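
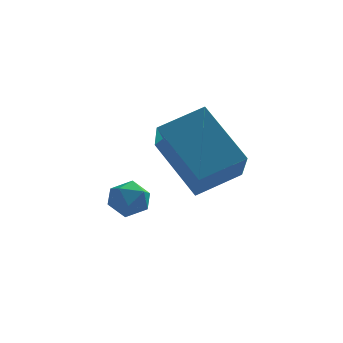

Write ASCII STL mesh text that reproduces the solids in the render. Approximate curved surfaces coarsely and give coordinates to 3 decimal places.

solid 
facet normal -0.843 -0.379 -0.382
outer loop
vertex -0.533 0.756 -0.133
vertex -1.596 1.762 1.215
vertex -0.656 2.252 -1.346
endloop
endfacet
facet normal 0.534 -0.506 -0.678
outer loop
vertex 0.516 2.778 -0.815
vertex -0.533 0.756 -0.133
vertex -0.656 2.252 -1.346
endloop
endfacet
facet normal -0.843 -0.378 -0.382
outer loop
vertex -0.656 2.252 -1.346
vertex -1.596 1.762 1.215
vertex -1.718 3.258 0.002
endloop
endfacet
facet normal -0.063 0.775 -0.628
outer loop
vertex -1.718 3.258 0.002
vertex 0.516 2.778 -0.815
vertex -0.656 2.252 -1.346
endloop
endfacet
facet normal 0.063 -0.775 0.628
outer loop
vertex -0.533 0.756 -0.133
vertex -0.424 2.288 1.746
vertex -1.596 1.762 1.215
endloop
endfacet
facet normal 0.534 -0.506 -0.677
outer loop
vertex 0.638 1.282 0.398
vertex -0.533 0.756 -0.133
vertex 0.516 2.778 -0.815
endloop
endfacet
facet normal 0.063 -0.775 0.628
outer loop
vertex 0.638 1.282 0.398
vertex -0.424 2.288 1.746
vertex -0.533 0.756 -0.133
endloop
endfacet
facet normal -0.534 0.506 0.678
outer loop
vertex -1.596 1.762 1.215
vertex -0.424 2.288 1.746
vertex -1.718 3.258 0.002
endloop
endfacet
facet normal -0.063 0.775 -0.628
outer loop
vertex -0.547 3.784 0.533
vertex 0.516 2.778 -0.815
vertex -1.718 3.258 0.002
endloop
endfacet
facet normal -0.534 0.505 0.678
outer loop
vertex -1.718 3.258 0.002
vertex -0.424 2.288 1.746
vertex -0.547 3.784 0.533
endloop
endfacet
facet normal 0.843 0.379 0.382
outer loop
vertex -0.547 3.784 0.533
vertex 0.638 1.282 0.398
vertex 0.516 2.778 -0.815
endloop
endfacet
facet normal 0.843 0.379 0.382
outer loop
vertex -0.424 2.288 1.746
vertex 0.638 1.282 0.398
vertex -0.547 3.784 0.533
endloop
endfacet
facet normal -0.444 0.194 0.875
outer loop
vertex -2.884 3.47 -1.684
vertex -2.622 2.941 -1.434
vertex -2.309 3.5 -1.399
endloop
endfacet
facet normal -0.301 0.798 0.523
outer loop
vertex -2.884 3.47 -1.684
vertex -2.309 3.5 -1.399
vertex -2.414 3.819 -1.946
endloop
endfacet
facet normal -0.631 0.768 -0.109
outer loop
vertex -2.884 3.47 -1.684
vertex -2.414 3.819 -1.946
vertex -2.79 3.457 -2.318
endloop
endfacet
facet normal -0.978 0.146 -0.148
outer loop
vertex -2.884 3.47 -1.684
vertex -2.79 3.457 -2.318
vertex -2.919 2.914 -2.002
endloop
endfacet
facet normal -0.862 -0.209 0.461
outer loop
vertex -2.884 3.47 -1.684
vertex -2.919 2.914 -2.002
vertex -2.622 2.941 -1.434
endloop
endfacet
facet normal 0.402 0.823 0.403
outer loop
vertex -2.414 3.819 -1.946
vertex -2.309 3.5 -1.399
vertex -1.861 3.506 -1.858
endloop
endfacet
facet normal 0.172 -0.157 0.973
outer loop
vertex -2.309 3.5 -1.399
vertex -2.622 2.941 -1.434
vertex -1.99 2.963 -1.542
endloop
endfacet
facet normal -0.505 -0.808 0.303
outer loop
vertex -2.622 2.941 -1.434
vertex -2.919 2.914 -2.002
vertex -2.366 2.601 -1.914
endloop
endfacet
facet normal -0.695 -0.231 -0.681
outer loop
vertex -2.919 2.914 -2.002
vertex -2.79 3.457 -2.318
vertex -2.471 2.92 -2.461
endloop
endfacet
facet normal -0.133 0.774 -0.619
outer loop
vertex -2.79 3.457 -2.318
vertex -2.414 3.819 -1.946
vertex -2.158 3.479 -2.426
endloop
endfacet
facet normal 0.978 -0.146 0.148
outer loop
vertex -1.896 2.95 -2.176
vertex -1.861 3.506 -1.858
vertex -1.99 2.963 -1.542
endloop
endfacet
facet normal 0.631 -0.768 0.109
outer loop
vertex -1.896 2.95 -2.176
vertex -1.99 2.963 -1.542
vertex -2.366 2.601 -1.914
endloop
endfacet
facet normal 0.301 -0.798 -0.523
outer loop
vertex -1.896 2.95 -2.176
vertex -2.366 2.601 -1.914
vertex -2.471 2.92 -2.461
endloop
endfacet
facet normal 0.444 -0.194 -0.875
outer loop
vertex -1.896 2.95 -2.176
vertex -2.471 2.92 -2.461
vertex -2.158 3.479 -2.426
endloop
endfacet
facet normal 0.862 0.209 -0.461
outer loop
vertex -1.896 2.95 -2.176
vertex -2.158 3.479 -2.426
vertex -1.861 3.506 -1.858
endloop
endfacet
facet normal 0.695 0.231 0.681
outer loop
vertex -1.99 2.963 -1.542
vertex -1.861 3.506 -1.858
vertex -2.309 3.5 -1.399
endloop
endfacet
facet normal 0.133 -0.774 0.619
outer loop
vertex -2.366 2.601 -1.914
vertex -1.99 2.963 -1.542
vertex -2.622 2.941 -1.434
endloop
endfacet
facet normal -0.402 -0.823 -0.403
outer loop
vertex -2.471 2.92 -2.461
vertex -2.366 2.601 -1.914
vertex -2.919 2.914 -2.002
endloop
endfacet
facet normal -0.172 0.157 -0.973
outer loop
vertex -2.158 3.479 -2.426
vertex -2.471 2.92 -2.461
vertex -2.79 3.457 -2.318
endloop
endfacet
facet normal 0.505 0.808 -0.303
outer loop
vertex -1.861 3.506 -1.858
vertex -2.158 3.479 -2.426
vertex -2.414 3.819 -1.946
endloop
endfacet

endsolid


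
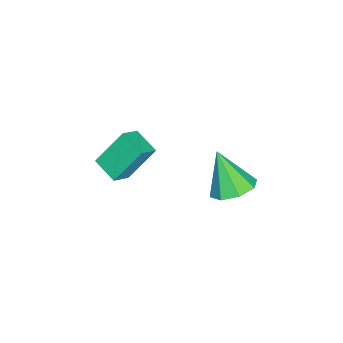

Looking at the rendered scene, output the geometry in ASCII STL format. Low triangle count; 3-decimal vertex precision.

solid 
facet normal 0.239 0.422 -0.875
outer loop
vertex -0.867 2.996 2.069
vertex -1.818 3.23 1.922
vertex -1.045 3.677 2.349
endloop
endfacet
facet normal 0.750 -0.074 0.657
outer loop
vertex -0.867 2.996 2.069
vertex -1.045 3.677 2.349
vertex -2.282 2.41 3.618
endloop
endfacet
facet normal 0.239 0.422 -0.874
outer loop
vertex -1.045 3.677 2.349
vertex -1.818 3.23 1.922
vertex -1.676 4.096 2.379
endloop
endfacet
facet normal 0.350 0.470 0.810
outer loop
vertex -1.045 3.677 2.349
vertex -1.676 4.096 2.379
vertex -2.282 2.41 3.618
endloop
endfacet
facet normal 0.239 0.422 -0.874
outer loop
vertex -1.676 4.096 2.379
vertex -1.818 3.23 1.922
vertex -2.39 4.008 2.141
endloop
endfacet
facet normal -0.314 0.633 0.708
outer loop
vertex -1.676 4.096 2.379
vertex -2.39 4.008 2.141
vertex -2.282 2.41 3.618
endloop
endfacet
facet normal 0.239 0.422 -0.875
outer loop
vertex -2.39 4.008 2.141
vertex -1.818 3.23 1.922
vertex -2.769 3.463 1.775
endloop
endfacet
facet normal -0.855 0.320 0.409
outer loop
vertex -2.39 4.008 2.141
vertex -2.769 3.463 1.775
vertex -2.282 2.41 3.618
endloop
endfacet
facet normal 0.239 0.422 -0.875
outer loop
vertex -2.769 3.463 1.775
vertex -1.818 3.23 1.922
vertex -2.591 2.782 1.495
endloop
endfacet
facet normal -0.954 -0.286 0.089
outer loop
vertex -2.769 3.463 1.775
vertex -2.591 2.782 1.495
vertex -2.282 2.41 3.618
endloop
endfacet
facet normal 0.239 0.422 -0.875
outer loop
vertex -2.591 2.782 1.495
vertex -1.818 3.23 1.922
vertex -1.96 2.363 1.465
endloop
endfacet
facet normal -0.554 -0.830 -0.065
outer loop
vertex -2.591 2.782 1.495
vertex -1.96 2.363 1.465
vertex -2.282 2.41 3.618
endloop
endfacet
facet normal 0.238 0.422 -0.875
outer loop
vertex -1.96 2.363 1.465
vertex -1.818 3.23 1.922
vertex -1.247 2.452 1.702
endloop
endfacet
facet normal 0.111 -0.993 0.038
outer loop
vertex -1.96 2.363 1.465
vertex -1.247 2.452 1.702
vertex -2.282 2.41 3.618
endloop
endfacet
facet normal 0.239 0.423 -0.874
outer loop
vertex -1.247 2.452 1.702
vertex -1.818 3.23 1.922
vertex -0.867 2.996 2.069
endloop
endfacet
facet normal 0.650 -0.681 0.336
outer loop
vertex -1.247 2.452 1.702
vertex -0.867 2.996 2.069
vertex -2.282 2.41 3.618
endloop
endfacet
facet normal -0.330 0.511 0.794
outer loop
vertex -2.505 -1.459 3.389
vertex -1.871 -0.482 3.024
vertex -3.309 -1.139 2.849
endloop
endfacet
facet normal -0.519 -0.801 0.299
outer loop
vertex -2.689 -2.098 1.356
vertex -2.505 -1.459 3.389
vertex -3.309 -1.139 2.849
endloop
endfacet
facet normal -0.330 0.510 0.795
outer loop
vertex -3.309 -1.139 2.849
vertex -1.871 -0.482 3.024
vertex -2.675 -0.162 2.485
endloop
endfacet
facet normal -0.788 0.314 -0.529
outer loop
vertex -2.675 -0.162 2.485
vertex -2.689 -2.098 1.356
vertex -3.309 -1.139 2.849
endloop
endfacet
facet normal 0.788 -0.314 0.529
outer loop
vertex -2.505 -1.459 3.389
vertex -1.251 -1.441 1.531
vertex -1.871 -0.482 3.024
endloop
endfacet
facet normal -0.519 -0.801 0.299
outer loop
vertex -1.885 -2.418 1.895
vertex -2.505 -1.459 3.389
vertex -2.689 -2.098 1.356
endloop
endfacet
facet normal 0.788 -0.314 0.529
outer loop
vertex -1.885 -2.418 1.895
vertex -1.251 -1.441 1.531
vertex -2.505 -1.459 3.389
endloop
endfacet
facet normal 0.519 0.801 -0.299
outer loop
vertex -1.871 -0.482 3.024
vertex -1.251 -1.441 1.531
vertex -2.675 -0.162 2.485
endloop
endfacet
facet normal -0.788 0.314 -0.529
outer loop
vertex -2.055 -1.121 0.991
vertex -2.689 -2.098 1.356
vertex -2.675 -0.162 2.485
endloop
endfacet
facet normal 0.519 0.801 -0.299
outer loop
vertex -2.675 -0.162 2.485
vertex -1.251 -1.441 1.531
vertex -2.055 -1.121 0.991
endloop
endfacet
facet normal 0.329 -0.510 -0.794
outer loop
vertex -2.055 -1.121 0.991
vertex -1.885 -2.418 1.895
vertex -2.689 -2.098 1.356
endloop
endfacet
facet normal 0.330 -0.510 -0.794
outer loop
vertex -1.251 -1.441 1.531
vertex -1.885 -2.418 1.895
vertex -2.055 -1.121 0.991
endloop
endfacet

endsolid


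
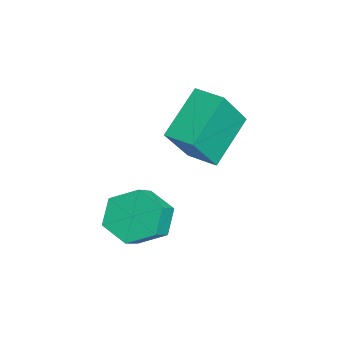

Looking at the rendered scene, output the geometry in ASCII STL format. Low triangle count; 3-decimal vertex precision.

solid 
facet normal -0.545 0.608 0.577
outer loop
vertex 1.485 -1.191 3.558
vertex 2.231 -0.54 3.577
vertex 0.78 -0.336 1.99
endloop
endfacet
facet normal -0.753 -0.657 -0.020
outer loop
vertex 1.789 -1.46 0.923
vertex 1.485 -1.191 3.558
vertex 0.78 -0.336 1.99
endloop
endfacet
facet normal -0.546 0.607 0.577
outer loop
vertex 0.78 -0.336 1.99
vertex 2.231 -0.54 3.577
vertex 1.525 0.315 2.01
endloop
endfacet
facet normal -0.367 0.445 -0.817
outer loop
vertex 1.525 0.315 2.01
vertex 1.789 -1.46 0.923
vertex 0.78 -0.336 1.99
endloop
endfacet
facet normal 0.368 -0.445 0.817
outer loop
vertex 1.485 -1.191 3.558
vertex 3.24 -1.664 2.51
vertex 2.231 -0.54 3.577
endloop
endfacet
facet normal -0.753 -0.658 -0.020
outer loop
vertex 2.495 -2.315 2.49
vertex 1.485 -1.191 3.558
vertex 1.789 -1.46 0.923
endloop
endfacet
facet normal 0.367 -0.446 0.816
outer loop
vertex 2.495 -2.315 2.49
vertex 3.24 -1.664 2.51
vertex 1.485 -1.191 3.558
endloop
endfacet
facet normal 0.753 0.658 0.019
outer loop
vertex 2.231 -0.54 3.577
vertex 3.24 -1.664 2.51
vertex 1.525 0.315 2.01
endloop
endfacet
facet normal -0.368 0.445 -0.816
outer loop
vertex 2.535 -0.809 0.942
vertex 1.789 -1.46 0.923
vertex 1.525 0.315 2.01
endloop
endfacet
facet normal 0.753 0.658 0.020
outer loop
vertex 1.525 0.315 2.01
vertex 3.24 -1.664 2.51
vertex 2.535 -0.809 0.942
endloop
endfacet
facet normal 0.545 -0.608 -0.577
outer loop
vertex 2.535 -0.809 0.942
vertex 2.495 -2.315 2.49
vertex 1.789 -1.46 0.923
endloop
endfacet
facet normal 0.546 -0.607 -0.577
outer loop
vertex 3.24 -1.664 2.51
vertex 2.495 -2.315 2.49
vertex 2.535 -0.809 0.942
endloop
endfacet
facet normal -0.652 0.405 -0.641
outer loop
vertex 3.666 -3.328 -1.091
vertex 3.172 -3.031 -0.4
vertex 3.826 -2.515 -0.74
endloop
endfacet
facet normal 0.736 0.141 -0.662
outer loop
vertex 3.666 -3.328 -1.091
vertex 3.826 -2.515 -0.74
vertex 4.501 -3.846 -0.272
endloop
endfacet
facet normal 0.736 0.140 -0.662
outer loop
vertex 4.501 -3.846 -0.272
vertex 3.826 -2.515 -0.74
vertex 4.662 -3.033 0.079
endloop
endfacet
facet normal 0.653 -0.405 0.639
outer loop
vertex 4.501 -3.846 -0.272
vertex 4.662 -3.033 0.079
vertex 4.008 -3.549 0.42
endloop
endfacet
facet normal -0.653 0.406 -0.640
outer loop
vertex 3.826 -2.515 -0.74
vertex 3.172 -3.031 -0.4
vertex 3.333 -2.218 -0.049
endloop
endfacet
facet normal 0.522 0.853 0.006
outer loop
vertex 3.826 -2.515 -0.74
vertex 3.333 -2.218 -0.049
vertex 4.662 -3.033 0.079
endloop
endfacet
facet normal 0.522 0.853 0.007
outer loop
vertex 4.662 -3.033 0.079
vertex 3.333 -2.218 -0.049
vertex 4.168 -2.736 0.77
endloop
endfacet
facet normal 0.653 -0.404 0.641
outer loop
vertex 4.662 -3.033 0.079
vertex 4.168 -2.736 0.77
vertex 4.008 -3.549 0.42
endloop
endfacet
facet normal -0.653 0.405 -0.639
outer loop
vertex 3.333 -2.218 -0.049
vertex 3.172 -3.031 -0.4
vertex 2.679 -2.734 0.292
endloop
endfacet
facet normal -0.214 0.712 0.668
outer loop
vertex 3.333 -2.218 -0.049
vertex 2.679 -2.734 0.292
vertex 4.168 -2.736 0.77
endloop
endfacet
facet normal -0.214 0.712 0.668
outer loop
vertex 4.168 -2.736 0.77
vertex 2.679 -2.734 0.292
vertex 3.514 -3.252 1.111
endloop
endfacet
facet normal 0.653 -0.404 0.641
outer loop
vertex 4.168 -2.736 0.77
vertex 3.514 -3.252 1.111
vertex 4.008 -3.549 0.42
endloop
endfacet
facet normal -0.653 0.405 -0.639
outer loop
vertex 2.679 -2.734 0.292
vertex 3.172 -3.031 -0.4
vertex 2.518 -3.547 -0.059
endloop
endfacet
facet normal -0.736 -0.140 0.662
outer loop
vertex 2.679 -2.734 0.292
vertex 2.518 -3.547 -0.059
vertex 3.514 -3.252 1.111
endloop
endfacet
facet normal -0.736 -0.141 0.662
outer loop
vertex 3.514 -3.252 1.111
vertex 2.518 -3.547 -0.059
vertex 3.354 -4.065 0.76
endloop
endfacet
facet normal 0.652 -0.405 0.641
outer loop
vertex 3.514 -3.252 1.111
vertex 3.354 -4.065 0.76
vertex 4.008 -3.549 0.42
endloop
endfacet
facet normal -0.653 0.404 -0.641
outer loop
vertex 2.518 -3.547 -0.059
vertex 3.172 -3.031 -0.4
vertex 3.012 -3.844 -0.75
endloop
endfacet
facet normal -0.522 -0.853 -0.007
outer loop
vertex 2.518 -3.547 -0.059
vertex 3.012 -3.844 -0.75
vertex 3.354 -4.065 0.76
endloop
endfacet
facet normal -0.523 -0.853 -0.006
outer loop
vertex 3.354 -4.065 0.76
vertex 3.012 -3.844 -0.75
vertex 3.847 -4.362 0.069
endloop
endfacet
facet normal 0.653 -0.406 0.640
outer loop
vertex 3.354 -4.065 0.76
vertex 3.847 -4.362 0.069
vertex 4.008 -3.549 0.42
endloop
endfacet
facet normal -0.653 0.404 -0.641
outer loop
vertex 3.012 -3.844 -0.75
vertex 3.172 -3.031 -0.4
vertex 3.666 -3.328 -1.091
endloop
endfacet
facet normal 0.214 -0.712 -0.668
outer loop
vertex 3.012 -3.844 -0.75
vertex 3.666 -3.328 -1.091
vertex 3.847 -4.362 0.069
endloop
endfacet
facet normal 0.214 -0.712 -0.668
outer loop
vertex 3.847 -4.362 0.069
vertex 3.666 -3.328 -1.091
vertex 4.501 -3.846 -0.272
endloop
endfacet
facet normal 0.653 -0.405 0.639
outer loop
vertex 3.847 -4.362 0.069
vertex 4.501 -3.846 -0.272
vertex 4.008 -3.549 0.42
endloop
endfacet

endsolid


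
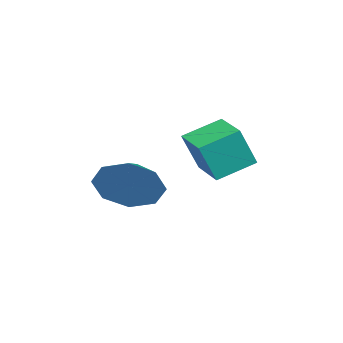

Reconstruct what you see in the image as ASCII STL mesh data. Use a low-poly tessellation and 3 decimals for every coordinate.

solid 
facet normal 0.909 0.192 -0.370
outer loop
vertex 1.406 -2.852 -2.064
vertex 1.029 -2.323 -2.716
vertex 1.345 -2.179 -1.864
endloop
endfacet
facet normal -0.275 -0.297 0.915
outer loop
vertex 1.406 -2.852 -2.064
vertex 1.345 -2.179 -1.864
vertex 0.111 -2.517 -2.344
endloop
endfacet
facet normal 0.909 0.192 -0.370
outer loop
vertex 1.345 -2.179 -1.864
vertex 1.029 -2.323 -2.716
vertex 1.099 -1.591 -2.164
endloop
endfacet
facet normal -0.413 0.271 0.870
outer loop
vertex 1.345 -2.179 -1.864
vertex 1.099 -1.591 -2.164
vertex 0.111 -2.517 -2.344
endloop
endfacet
facet normal 0.909 0.192 -0.370
outer loop
vertex 1.099 -1.591 -2.164
vertex 1.029 -2.323 -2.716
vertex 0.812 -1.432 -2.787
endloop
endfacet
facet normal -0.652 0.607 0.455
outer loop
vertex 1.099 -1.591 -2.164
vertex 0.812 -1.432 -2.787
vertex 0.111 -2.517 -2.344
endloop
endfacet
facet normal 0.910 0.192 -0.368
outer loop
vertex 0.812 -1.432 -2.787
vertex 1.029 -2.323 -2.716
vertex 0.653 -1.794 -3.369
endloop
endfacet
facet normal -0.853 0.515 -0.087
outer loop
vertex 0.812 -1.432 -2.787
vertex 0.653 -1.794 -3.369
vertex 0.111 -2.517 -2.344
endloop
endfacet
facet normal 0.910 0.192 -0.368
outer loop
vertex 0.653 -1.794 -3.369
vertex 1.029 -2.323 -2.716
vertex 0.714 -2.467 -3.569
endloop
endfacet
facet normal -0.897 0.049 -0.439
outer loop
vertex 0.653 -1.794 -3.369
vertex 0.714 -2.467 -3.569
vertex 0.111 -2.517 -2.344
endloop
endfacet
facet normal 0.910 0.191 -0.368
outer loop
vertex 0.714 -2.467 -3.569
vertex 1.029 -2.323 -2.716
vertex 0.959 -3.055 -3.269
endloop
endfacet
facet normal -0.759 -0.518 -0.395
outer loop
vertex 0.714 -2.467 -3.569
vertex 0.959 -3.055 -3.269
vertex 0.111 -2.517 -2.344
endloop
endfacet
facet normal 0.909 0.192 -0.370
outer loop
vertex 0.959 -3.055 -3.269
vertex 1.029 -2.323 -2.716
vertex 1.246 -3.214 -2.646
endloop
endfacet
facet normal -0.519 -0.854 0.021
outer loop
vertex 0.959 -3.055 -3.269
vertex 1.246 -3.214 -2.646
vertex 0.111 -2.517 -2.344
endloop
endfacet
facet normal 0.909 0.192 -0.370
outer loop
vertex 1.246 -3.214 -2.646
vertex 1.029 -2.323 -2.716
vertex 1.406 -2.852 -2.064
endloop
endfacet
facet normal -0.319 -0.763 0.562
outer loop
vertex 1.246 -3.214 -2.646
vertex 1.406 -2.852 -2.064
vertex 0.111 -2.517 -2.344
endloop
endfacet
facet normal -0.710 -0.702 0.052
outer loop
vertex 0.883 -1.027 -0.976
vertex 0.183 -0.287 -0.537
vertex 0.511 -0.732 -2.067
endloop
endfacet
facet normal 0.632 -0.667 -0.396
outer loop
vertex 1.277 0.027 -2.123
vertex 0.883 -1.027 -0.976
vertex 0.511 -0.732 -2.067
endloop
endfacet
facet normal -0.710 -0.702 0.052
outer loop
vertex 0.511 -0.732 -2.067
vertex 0.183 -0.287 -0.537
vertex -0.19 0.009 -1.627
endloop
endfacet
facet normal -0.313 0.248 -0.917
outer loop
vertex -0.19 0.009 -1.627
vertex 1.277 0.027 -2.123
vertex 0.511 -0.732 -2.067
endloop
endfacet
facet normal 0.313 -0.248 0.917
outer loop
vertex 0.883 -1.027 -0.976
vertex 0.949 0.472 -0.593
vertex 0.183 -0.287 -0.537
endloop
endfacet
facet normal 0.630 -0.667 -0.397
outer loop
vertex 1.65 -0.269 -1.033
vertex 0.883 -1.027 -0.976
vertex 1.277 0.027 -2.123
endloop
endfacet
facet normal 0.313 -0.248 0.917
outer loop
vertex 1.65 -0.269 -1.033
vertex 0.949 0.472 -0.593
vertex 0.883 -1.027 -0.976
endloop
endfacet
facet normal -0.631 0.666 0.397
outer loop
vertex 0.183 -0.287 -0.537
vertex 0.949 0.472 -0.593
vertex -0.19 0.009 -1.627
endloop
endfacet
facet normal -0.313 0.248 -0.917
outer loop
vertex 0.577 0.767 -1.684
vertex 1.277 0.027 -2.123
vertex -0.19 0.009 -1.627
endloop
endfacet
facet normal -0.631 0.668 0.396
outer loop
vertex -0.19 0.009 -1.627
vertex 0.949 0.472 -0.593
vertex 0.577 0.767 -1.684
endloop
endfacet
facet normal 0.710 0.702 -0.052
outer loop
vertex 0.577 0.767 -1.684
vertex 1.65 -0.269 -1.033
vertex 1.277 0.027 -2.123
endloop
endfacet
facet normal 0.710 0.702 -0.052
outer loop
vertex 0.949 0.472 -0.593
vertex 1.65 -0.269 -1.033
vertex 0.577 0.767 -1.684
endloop
endfacet

endsolid


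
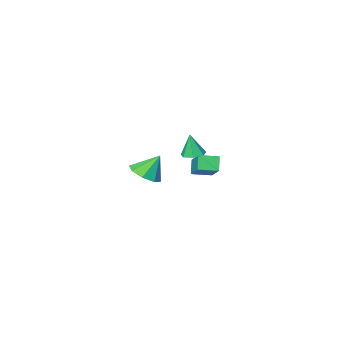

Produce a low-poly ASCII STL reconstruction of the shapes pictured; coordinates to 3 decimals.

solid 
facet normal 0.485 -0.214 -0.848
outer loop
vertex 4.814 3.276 2.678
vertex 3.948 3.148 2.215
vertex 4.554 3.916 2.368
endloop
endfacet
facet normal 0.439 0.530 0.725
outer loop
vertex 4.814 3.276 2.678
vertex 4.554 3.916 2.368
vertex 3.212 3.472 3.505
endloop
endfacet
facet normal 0.484 -0.213 -0.849
outer loop
vertex 4.554 3.916 2.368
vertex 3.948 3.148 2.215
vertex 3.939 4.107 1.969
endloop
endfacet
facet normal 0.030 0.919 0.394
outer loop
vertex 4.554 3.916 2.368
vertex 3.939 4.107 1.969
vertex 3.212 3.472 3.505
endloop
endfacet
facet normal 0.484 -0.213 -0.849
outer loop
vertex 3.939 4.107 1.969
vertex 3.948 3.148 2.215
vertex 3.329 3.736 1.714
endloop
endfacet
facet normal -0.544 0.834 0.087
outer loop
vertex 3.939 4.107 1.969
vertex 3.329 3.736 1.714
vertex 3.212 3.472 3.505
endloop
endfacet
facet normal 0.484 -0.213 -0.849
outer loop
vertex 3.329 3.736 1.714
vertex 3.948 3.148 2.215
vertex 3.082 3.021 1.753
endloop
endfacet
facet normal -0.945 0.326 -0.014
outer loop
vertex 3.329 3.736 1.714
vertex 3.082 3.021 1.753
vertex 3.212 3.472 3.505
endloop
endfacet
facet normal 0.484 -0.212 -0.849
outer loop
vertex 3.082 3.021 1.753
vertex 3.948 3.148 2.215
vertex 3.343 2.38 2.062
endloop
endfacet
facet normal -0.939 -0.310 0.150
outer loop
vertex 3.082 3.021 1.753
vertex 3.343 2.38 2.062
vertex 3.212 3.472 3.505
endloop
endfacet
facet normal 0.484 -0.213 -0.849
outer loop
vertex 3.343 2.38 2.062
vertex 3.948 3.148 2.215
vertex 3.958 2.189 2.461
endloop
endfacet
facet normal -0.529 -0.699 0.481
outer loop
vertex 3.343 2.38 2.062
vertex 3.958 2.189 2.461
vertex 3.212 3.472 3.505
endloop
endfacet
facet normal 0.485 -0.213 -0.848
outer loop
vertex 3.958 2.189 2.461
vertex 3.948 3.148 2.215
vertex 4.567 2.56 2.716
endloop
endfacet
facet normal 0.045 -0.615 0.787
outer loop
vertex 3.958 2.189 2.461
vertex 4.567 2.56 2.716
vertex 3.212 3.472 3.505
endloop
endfacet
facet normal 0.485 -0.212 -0.848
outer loop
vertex 4.567 2.56 2.716
vertex 3.948 3.148 2.215
vertex 4.814 3.276 2.678
endloop
endfacet
facet normal 0.446 -0.107 0.889
outer loop
vertex 4.567 2.56 2.716
vertex 4.814 3.276 2.678
vertex 3.212 3.472 3.505
endloop
endfacet
facet normal -0.907 0.398 -0.137
outer loop
vertex -4.481 -3.533 -1.166
vertex -3.943 -1.938 -0.087
vertex -4.131 -3.044 -2.064
endloop
endfacet
facet normal -0.269 -0.798 -0.539
outer loop
vertex -2.997 -3.542 -1.893
vertex -4.481 -3.533 -1.166
vertex -4.131 -3.044 -2.064
endloop
endfacet
facet normal -0.907 0.398 -0.137
outer loop
vertex -4.131 -3.044 -2.064
vertex -3.943 -1.938 -0.087
vertex -3.593 -1.449 -0.984
endloop
endfacet
facet normal 0.324 0.453 -0.830
outer loop
vertex -3.593 -1.449 -0.984
vertex -2.997 -3.542 -1.893
vertex -4.131 -3.044 -2.064
endloop
endfacet
facet normal -0.324 -0.453 0.831
outer loop
vertex -4.481 -3.533 -1.166
vertex -2.809 -2.436 0.084
vertex -3.943 -1.938 -0.087
endloop
endfacet
facet normal -0.269 -0.798 -0.540
outer loop
vertex -3.347 -4.031 -0.996
vertex -4.481 -3.533 -1.166
vertex -2.997 -3.542 -1.893
endloop
endfacet
facet normal -0.324 -0.453 0.831
outer loop
vertex -3.347 -4.031 -0.996
vertex -2.809 -2.436 0.084
vertex -4.481 -3.533 -1.166
endloop
endfacet
facet normal 0.269 0.798 0.540
outer loop
vertex -3.943 -1.938 -0.087
vertex -2.809 -2.436 0.084
vertex -3.593 -1.449 -0.984
endloop
endfacet
facet normal 0.323 0.453 -0.831
outer loop
vertex -2.459 -1.947 -0.814
vertex -2.997 -3.542 -1.893
vertex -3.593 -1.449 -0.984
endloop
endfacet
facet normal 0.269 0.798 0.539
outer loop
vertex -3.593 -1.449 -0.984
vertex -2.809 -2.436 0.084
vertex -2.459 -1.947 -0.814
endloop
endfacet
facet normal 0.907 -0.398 0.137
outer loop
vertex -2.459 -1.947 -0.814
vertex -3.347 -4.031 -0.996
vertex -2.997 -3.542 -1.893
endloop
endfacet
facet normal 0.907 -0.398 0.137
outer loop
vertex -2.809 -2.436 0.084
vertex -3.347 -4.031 -0.996
vertex -2.459 -1.947 -0.814
endloop
endfacet
facet normal -0.094 0.120 -0.988
outer loop
vertex -0.168 0.012 1.6
vertex -0.669 0.519 1.709
vertex 0.045 0.598 1.651
endloop
endfacet
facet normal 0.894 -0.349 0.280
outer loop
vertex -0.168 0.012 1.6
vertex 0.045 0.598 1.651
vertex -0.531 0.341 3.171
endloop
endfacet
facet normal -0.093 0.119 -0.988
outer loop
vertex 0.045 0.598 1.651
vertex -0.669 0.519 1.709
vertex -0.28 1.123 1.745
endloop
endfacet
facet normal 0.815 0.436 0.382
outer loop
vertex 0.045 0.598 1.651
vertex -0.28 1.123 1.745
vertex -0.531 0.341 3.171
endloop
endfacet
facet normal -0.094 0.119 -0.988
outer loop
vertex -0.28 1.123 1.745
vertex -0.669 0.519 1.709
vertex -0.897 1.194 1.812
endloop
endfacet
facet normal 0.152 0.855 0.496
outer loop
vertex -0.28 1.123 1.745
vertex -0.897 1.194 1.812
vertex -0.531 0.341 3.171
endloop
endfacet
facet normal -0.093 0.119 -0.988
outer loop
vertex -0.897 1.194 1.812
vertex -0.669 0.519 1.709
vertex -1.342 0.755 1.801
endloop
endfacet
facet normal -0.600 0.595 0.535
outer loop
vertex -0.897 1.194 1.812
vertex -1.342 0.755 1.801
vertex -0.531 0.341 3.171
endloop
endfacet
facet normal -0.093 0.121 -0.988
outer loop
vertex -1.342 0.755 1.801
vertex -0.669 0.519 1.709
vertex -1.281 0.139 1.72
endloop
endfacet
facet normal -0.870 -0.148 0.470
outer loop
vertex -1.342 0.755 1.801
vertex -1.281 0.139 1.72
vertex -0.531 0.341 3.171
endloop
endfacet
facet normal -0.092 0.120 -0.988
outer loop
vertex -1.281 0.139 1.72
vertex -0.669 0.519 1.709
vertex -0.758 -0.192 1.631
endloop
endfacet
facet normal -0.458 -0.817 0.350
outer loop
vertex -1.281 0.139 1.72
vertex -0.758 -0.192 1.631
vertex -0.531 0.341 3.171
endloop
endfacet
facet normal -0.093 0.120 -0.988
outer loop
vertex -0.758 -0.192 1.631
vertex -0.669 0.519 1.709
vertex -0.168 0.012 1.6
endloop
endfacet
facet normal 0.327 -0.907 0.266
outer loop
vertex -0.758 -0.192 1.631
vertex -0.168 0.012 1.6
vertex -0.531 0.341 3.171
endloop
endfacet

endsolid


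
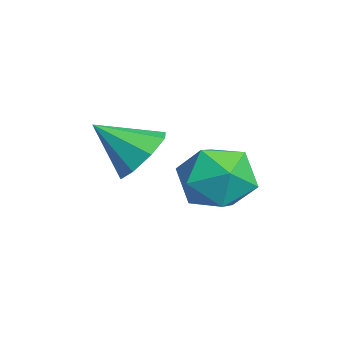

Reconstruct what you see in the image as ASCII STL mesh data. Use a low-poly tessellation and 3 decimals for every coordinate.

solid 
facet normal 0.194 0.759 -0.622
outer loop
vertex 0.33 -0.653 -0.264
vertex -0.513 -0.765 -0.664
vertex -0.181 -0.26 0.056
endloop
endfacet
facet normal 0.505 -0.045 0.862
outer loop
vertex 0.33 -0.653 -0.264
vertex -0.181 -0.26 0.056
vertex -0.827 -1.995 0.344
endloop
endfacet
facet normal 0.193 0.759 -0.622
outer loop
vertex -0.181 -0.26 0.056
vertex -0.513 -0.765 -0.664
vertex -0.887 -0.164 -0.046
endloop
endfacet
facet normal -0.113 0.203 0.973
outer loop
vertex -0.181 -0.26 0.056
vertex -0.887 -0.164 -0.046
vertex -0.827 -1.995 0.344
endloop
endfacet
facet normal 0.192 0.759 -0.622
outer loop
vertex -0.887 -0.164 -0.046
vertex -0.513 -0.765 -0.664
vertex -1.374 -0.42 -0.509
endloop
endfacet
facet normal -0.717 0.123 0.686
outer loop
vertex -0.887 -0.164 -0.046
vertex -1.374 -0.42 -0.509
vertex -0.827 -1.995 0.344
endloop
endfacet
facet normal 0.192 0.759 -0.622
outer loop
vertex -1.374 -0.42 -0.509
vertex -0.513 -0.765 -0.664
vertex -1.357 -0.878 -1.063
endloop
endfacet
facet normal -0.956 -0.240 0.169
outer loop
vertex -1.374 -0.42 -0.509
vertex -1.357 -0.878 -1.063
vertex -0.827 -1.995 0.344
endloop
endfacet
facet normal 0.193 0.758 -0.623
outer loop
vertex -1.357 -0.878 -1.063
vertex -0.513 -0.765 -0.664
vertex -0.846 -1.271 -1.383
endloop
endfacet
facet normal -0.688 -0.672 -0.274
outer loop
vertex -1.357 -0.878 -1.063
vertex -0.846 -1.271 -1.383
vertex -0.827 -1.995 0.344
endloop
endfacet
facet normal 0.192 0.758 -0.623
outer loop
vertex -0.846 -1.271 -1.383
vertex -0.513 -0.765 -0.664
vertex -0.14 -1.367 -1.282
endloop
endfacet
facet normal -0.070 -0.920 -0.385
outer loop
vertex -0.846 -1.271 -1.383
vertex -0.14 -1.367 -1.282
vertex -0.827 -1.995 0.344
endloop
endfacet
facet normal 0.194 0.759 -0.622
outer loop
vertex -0.14 -1.367 -1.282
vertex -0.513 -0.765 -0.664
vertex 0.347 -1.111 -0.818
endloop
endfacet
facet normal 0.535 -0.839 -0.098
outer loop
vertex -0.14 -1.367 -1.282
vertex 0.347 -1.111 -0.818
vertex -0.827 -1.995 0.344
endloop
endfacet
facet normal 0.194 0.759 -0.622
outer loop
vertex 0.347 -1.111 -0.818
vertex -0.513 -0.765 -0.664
vertex 0.33 -0.653 -0.264
endloop
endfacet
facet normal 0.773 -0.477 0.418
outer loop
vertex 0.347 -1.111 -0.818
vertex 0.33 -0.653 -0.264
vertex -0.827 -1.995 0.344
endloop
endfacet
facet normal -0.365 0.117 0.924
outer loop
vertex -1.693 1.991 -1.22
vertex -2.583 1.247 -1.478
vertex -1.569 0.826 -1.024
endloop
endfacet
facet normal 0.344 0.191 0.919
outer loop
vertex -1.693 1.991 -1.22
vertex -1.569 0.826 -1.024
vertex -0.671 1.449 -1.49
endloop
endfacet
facet normal 0.507 0.722 0.471
outer loop
vertex -1.693 1.991 -1.22
vertex -0.671 1.449 -1.49
vertex -1.129 2.255 -2.233
endloop
endfacet
facet normal -0.102 0.975 0.197
outer loop
vertex -1.693 1.991 -1.22
vertex -1.129 2.255 -2.233
vertex -2.311 2.13 -2.225
endloop
endfacet
facet normal -0.641 0.601 0.477
outer loop
vertex -1.693 1.991 -1.22
vertex -2.311 2.13 -2.225
vertex -2.583 1.247 -1.478
endloop
endfacet
facet normal 0.628 -0.411 0.661
outer loop
vertex -0.671 1.449 -1.49
vertex -1.569 0.826 -1.024
vertex -0.929 0.37 -1.915
endloop
endfacet
facet normal -0.520 -0.531 0.669
outer loop
vertex -1.569 0.826 -1.024
vertex -2.583 1.247 -1.478
vertex -2.111 0.245 -1.907
endloop
endfacet
facet normal -0.966 0.252 -0.054
outer loop
vertex -2.583 1.247 -1.478
vertex -2.311 2.13 -2.225
vertex -2.569 1.051 -2.65
endloop
endfacet
facet normal -0.094 0.857 -0.506
outer loop
vertex -2.311 2.13 -2.225
vertex -1.129 2.255 -2.233
vertex -1.671 1.674 -3.116
endloop
endfacet
facet normal 0.892 0.448 -0.064
outer loop
vertex -1.129 2.255 -2.233
vertex -0.671 1.449 -1.49
vertex -0.657 1.253 -2.662
endloop
endfacet
facet normal 0.102 -0.975 -0.197
outer loop
vertex -1.547 0.509 -2.92
vertex -0.929 0.37 -1.915
vertex -2.111 0.245 -1.907
endloop
endfacet
facet normal -0.507 -0.722 -0.471
outer loop
vertex -1.547 0.509 -2.92
vertex -2.111 0.245 -1.907
vertex -2.569 1.051 -2.65
endloop
endfacet
facet normal -0.344 -0.191 -0.919
outer loop
vertex -1.547 0.509 -2.92
vertex -2.569 1.051 -2.65
vertex -1.671 1.674 -3.116
endloop
endfacet
facet normal 0.365 -0.117 -0.924
outer loop
vertex -1.547 0.509 -2.92
vertex -1.671 1.674 -3.116
vertex -0.657 1.253 -2.662
endloop
endfacet
facet normal 0.641 -0.601 -0.477
outer loop
vertex -1.547 0.509 -2.92
vertex -0.657 1.253 -2.662
vertex -0.929 0.37 -1.915
endloop
endfacet
facet normal 0.094 -0.857 0.506
outer loop
vertex -2.111 0.245 -1.907
vertex -0.929 0.37 -1.915
vertex -1.569 0.826 -1.024
endloop
endfacet
facet normal -0.892 -0.448 0.064
outer loop
vertex -2.569 1.051 -2.65
vertex -2.111 0.245 -1.907
vertex -2.583 1.247 -1.478
endloop
endfacet
facet normal -0.628 0.411 -0.661
outer loop
vertex -1.671 1.674 -3.116
vertex -2.569 1.051 -2.65
vertex -2.311 2.13 -2.225
endloop
endfacet
facet normal 0.520 0.531 -0.669
outer loop
vertex -0.657 1.253 -2.662
vertex -1.671 1.674 -3.116
vertex -1.129 2.255 -2.233
endloop
endfacet
facet normal 0.966 -0.252 0.054
outer loop
vertex -0.929 0.37 -1.915
vertex -0.657 1.253 -2.662
vertex -0.671 1.449 -1.49
endloop
endfacet

endsolid


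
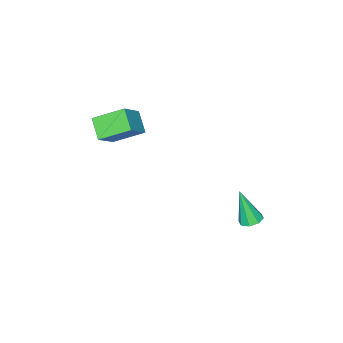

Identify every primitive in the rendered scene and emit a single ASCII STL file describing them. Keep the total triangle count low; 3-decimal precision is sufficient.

solid 
facet normal -0.718 -0.132 -0.683
outer loop
vertex 1.661 -3.629 0.739
vertex 2.091 -2.88 0.142
vertex 2.477 -4.627 0.074
endloop
endfacet
facet normal -0.410 -0.714 0.568
outer loop
vertex 3.489 -4.44 1.038
vertex 1.661 -3.629 0.739
vertex 2.477 -4.627 0.074
endloop
endfacet
facet normal -0.718 -0.132 -0.683
outer loop
vertex 2.477 -4.627 0.074
vertex 2.091 -2.88 0.142
vertex 2.906 -3.877 -0.522
endloop
endfacet
facet normal 0.564 -0.687 -0.459
outer loop
vertex 2.906 -3.877 -0.522
vertex 3.489 -4.44 1.038
vertex 2.477 -4.627 0.074
endloop
endfacet
facet normal -0.563 0.688 0.458
outer loop
vertex 1.661 -3.629 0.739
vertex 3.103 -2.693 1.106
vertex 2.091 -2.88 0.142
endloop
endfacet
facet normal -0.410 -0.713 0.569
outer loop
vertex 2.674 -3.443 1.702
vertex 1.661 -3.629 0.739
vertex 3.489 -4.44 1.038
endloop
endfacet
facet normal -0.563 0.687 0.459
outer loop
vertex 2.674 -3.443 1.702
vertex 3.103 -2.693 1.106
vertex 1.661 -3.629 0.739
endloop
endfacet
facet normal 0.410 0.713 -0.568
outer loop
vertex 2.091 -2.88 0.142
vertex 3.103 -2.693 1.106
vertex 2.906 -3.877 -0.522
endloop
endfacet
facet normal 0.562 -0.688 -0.459
outer loop
vertex 3.919 -3.691 0.441
vertex 3.489 -4.44 1.038
vertex 2.906 -3.877 -0.522
endloop
endfacet
facet normal 0.409 0.714 -0.569
outer loop
vertex 2.906 -3.877 -0.522
vertex 3.103 -2.693 1.106
vertex 3.919 -3.691 0.441
endloop
endfacet
facet normal 0.718 0.132 0.683
outer loop
vertex 3.919 -3.691 0.441
vertex 2.674 -3.443 1.702
vertex 3.489 -4.44 1.038
endloop
endfacet
facet normal 0.718 0.132 0.683
outer loop
vertex 3.103 -2.693 1.106
vertex 2.674 -3.443 1.702
vertex 3.919 -3.691 0.441
endloop
endfacet
facet normal -0.048 0.352 -0.935
outer loop
vertex 0.408 0.74 -4.832
vertex -0.11 0.834 -4.77
vertex 0.334 1.112 -4.688
endloop
endfacet
facet normal 0.956 0.081 0.283
outer loop
vertex 0.408 0.74 -4.832
vertex 0.334 1.112 -4.688
vertex -0.03 0.246 -3.21
endloop
endfacet
facet normal -0.048 0.352 -0.935
outer loop
vertex 0.334 1.112 -4.688
vertex -0.11 0.834 -4.77
vertex -0.001 1.321 -4.592
endloop
endfacet
facet normal 0.555 0.651 0.518
outer loop
vertex 0.334 1.112 -4.688
vertex -0.001 1.321 -4.592
vertex -0.03 0.246 -3.21
endloop
endfacet
facet normal -0.046 0.352 -0.935
outer loop
vertex -0.001 1.321 -4.592
vertex -0.11 0.834 -4.77
vertex -0.399 1.245 -4.601
endloop
endfacet
facet normal -0.163 0.780 0.604
outer loop
vertex -0.001 1.321 -4.592
vertex -0.399 1.245 -4.601
vertex -0.03 0.246 -3.21
endloop
endfacet
facet normal -0.046 0.352 -0.935
outer loop
vertex -0.399 1.245 -4.601
vertex -0.11 0.834 -4.77
vertex -0.628 0.928 -4.709
endloop
endfacet
facet normal -0.777 0.395 0.490
outer loop
vertex -0.399 1.245 -4.601
vertex -0.628 0.928 -4.709
vertex -0.03 0.246 -3.21
endloop
endfacet
facet normal -0.046 0.353 -0.935
outer loop
vertex -0.628 0.928 -4.709
vertex -0.11 0.834 -4.77
vertex -0.554 0.556 -4.853
endloop
endfacet
facet normal -0.929 -0.279 0.244
outer loop
vertex -0.628 0.928 -4.709
vertex -0.554 0.556 -4.853
vertex -0.03 0.246 -3.21
endloop
endfacet
facet normal -0.046 0.352 -0.935
outer loop
vertex -0.554 0.556 -4.853
vertex -0.11 0.834 -4.77
vertex -0.219 0.347 -4.948
endloop
endfacet
facet normal -0.528 -0.849 0.008
outer loop
vertex -0.554 0.556 -4.853
vertex -0.219 0.347 -4.948
vertex -0.03 0.246 -3.21
endloop
endfacet
facet normal -0.049 0.353 -0.934
outer loop
vertex -0.219 0.347 -4.948
vertex -0.11 0.834 -4.77
vertex 0.179 0.424 -4.94
endloop
endfacet
facet normal 0.191 -0.979 -0.078
outer loop
vertex -0.219 0.347 -4.948
vertex 0.179 0.424 -4.94
vertex -0.03 0.246 -3.21
endloop
endfacet
facet normal -0.048 0.354 -0.934
outer loop
vertex 0.179 0.424 -4.94
vertex -0.11 0.834 -4.77
vertex 0.408 0.74 -4.832
endloop
endfacet
facet normal 0.803 -0.594 0.036
outer loop
vertex 0.179 0.424 -4.94
vertex 0.408 0.74 -4.832
vertex -0.03 0.246 -3.21
endloop
endfacet

endsolid


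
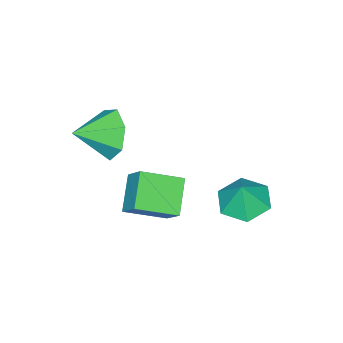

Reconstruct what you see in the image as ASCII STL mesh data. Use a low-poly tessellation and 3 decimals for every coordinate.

solid 
facet normal -0.339 -0.121 -0.933
outer loop
vertex -2.75 0.053 -2.087
vertex -3.666 0.396 -1.799
vertex -2.961 1.05 -2.14
endloop
endfacet
facet normal 0.942 0.213 0.260
outer loop
vertex -2.75 0.053 -2.087
vertex -2.961 1.05 -2.14
vertex -3.254 0.544 -0.661
endloop
endfacet
facet normal -0.339 -0.122 -0.933
outer loop
vertex -2.961 1.05 -2.14
vertex -3.666 0.396 -1.799
vertex -3.878 1.393 -1.852
endloop
endfacet
facet normal 0.425 0.827 0.367
outer loop
vertex -2.961 1.05 -2.14
vertex -3.878 1.393 -1.852
vertex -3.254 0.544 -0.661
endloop
endfacet
facet normal -0.338 -0.121 -0.933
outer loop
vertex -3.878 1.393 -1.852
vertex -3.666 0.396 -1.799
vertex -4.583 0.739 -1.512
endloop
endfacet
facet normal -0.319 0.685 0.655
outer loop
vertex -3.878 1.393 -1.852
vertex -4.583 0.739 -1.512
vertex -3.254 0.544 -0.661
endloop
endfacet
facet normal -0.337 -0.121 -0.933
outer loop
vertex -4.583 0.739 -1.512
vertex -3.666 0.396 -1.799
vertex -4.372 -0.257 -1.459
endloop
endfacet
facet normal -0.545 -0.071 0.835
outer loop
vertex -4.583 0.739 -1.512
vertex -4.372 -0.257 -1.459
vertex -3.254 0.544 -0.661
endloop
endfacet
facet normal -0.338 -0.120 -0.933
outer loop
vertex -4.372 -0.257 -1.459
vertex -3.666 0.396 -1.799
vertex -3.455 -0.6 -1.747
endloop
endfacet
facet normal -0.028 -0.686 0.727
outer loop
vertex -4.372 -0.257 -1.459
vertex -3.455 -0.6 -1.747
vertex -3.254 0.544 -0.661
endloop
endfacet
facet normal -0.339 -0.120 -0.933
outer loop
vertex -3.455 -0.6 -1.747
vertex -3.666 0.396 -1.799
vertex -2.75 0.053 -2.087
endloop
endfacet
facet normal 0.715 -0.543 0.440
outer loop
vertex -3.455 -0.6 -1.747
vertex -2.75 0.053 -2.087
vertex -3.254 0.544 -0.661
endloop
endfacet
facet normal -0.820 0.457 -0.345
outer loop
vertex -0.486 -3.012 0.812
vertex -1.076 -3.472 1.604
vertex -0.549 -2.518 1.616
endloop
endfacet
facet normal 0.927 0.347 -0.140
outer loop
vertex -0.486 -3.012 0.812
vertex -0.549 -2.518 1.616
vertex 0.136 -4.148 2.116
endloop
endfacet
facet normal -0.820 0.457 -0.345
outer loop
vertex -0.549 -2.518 1.616
vertex -1.076 -3.472 1.604
vertex -1.009 -2.742 2.411
endloop
endfacet
facet normal 0.705 0.461 0.538
outer loop
vertex -0.549 -2.518 1.616
vertex -1.009 -2.742 2.411
vertex 0.136 -4.148 2.116
endloop
endfacet
facet normal -0.819 0.457 -0.346
outer loop
vertex -1.009 -2.742 2.411
vertex -1.076 -3.472 1.604
vertex -1.52 -3.515 2.599
endloop
endfacet
facet normal 0.293 0.038 0.955
outer loop
vertex -1.009 -2.742 2.411
vertex -1.52 -3.515 2.599
vertex 0.136 -4.148 2.116
endloop
endfacet
facet normal -0.819 0.457 -0.346
outer loop
vertex -1.52 -3.515 2.599
vertex -1.076 -3.472 1.604
vertex -1.697 -4.256 2.038
endloop
endfacet
facet normal 0.002 -0.604 0.797
outer loop
vertex -1.52 -3.515 2.599
vertex -1.697 -4.256 2.038
vertex 0.136 -4.148 2.116
endloop
endfacet
facet normal -0.819 0.458 -0.346
outer loop
vertex -1.697 -4.256 2.038
vertex -1.076 -3.472 1.604
vertex -1.406 -4.406 1.15
endloop
endfacet
facet normal 0.050 -0.982 0.182
outer loop
vertex -1.697 -4.256 2.038
vertex -1.406 -4.406 1.15
vertex 0.136 -4.148 2.116
endloop
endfacet
facet normal -0.819 0.458 -0.346
outer loop
vertex -1.406 -4.406 1.15
vertex -1.076 -3.472 1.604
vertex -0.867 -3.853 0.605
endloop
endfacet
facet normal 0.402 -0.811 -0.425
outer loop
vertex -1.406 -4.406 1.15
vertex -0.867 -3.853 0.605
vertex 0.136 -4.148 2.116
endloop
endfacet
facet normal -0.820 0.456 -0.346
outer loop
vertex -0.867 -3.853 0.605
vertex -1.076 -3.472 1.604
vertex -0.486 -3.012 0.812
endloop
endfacet
facet normal 0.793 -0.219 -0.569
outer loop
vertex -0.867 -3.853 0.605
vertex -0.486 -3.012 0.812
vertex 0.136 -4.148 2.116
endloop
endfacet
facet normal -0.672 0.647 -0.360
outer loop
vertex -2.809 -2.131 -1.593
vertex -2.51 -1.335 -0.719
vertex -1.719 -1.518 -2.525
endloop
endfacet
facet normal -0.245 -0.653 -0.716
outer loop
vertex -0.59 -2.605 -1.921
vertex -2.809 -2.131 -1.593
vertex -1.719 -1.518 -2.525
endloop
endfacet
facet normal -0.672 0.647 -0.360
outer loop
vertex -1.719 -1.518 -2.525
vertex -2.51 -1.335 -0.719
vertex -1.419 -0.721 -1.651
endloop
endfacet
facet normal 0.698 0.393 -0.598
outer loop
vertex -1.419 -0.721 -1.651
vertex -0.59 -2.605 -1.921
vertex -1.719 -1.518 -2.525
endloop
endfacet
facet normal -0.699 -0.394 0.597
outer loop
vertex -2.809 -2.131 -1.593
vertex -1.381 -2.422 -0.115
vertex -2.51 -1.335 -0.719
endloop
endfacet
facet normal -0.245 -0.652 -0.717
outer loop
vertex -1.681 -3.219 -0.989
vertex -2.809 -2.131 -1.593
vertex -0.59 -2.605 -1.921
endloop
endfacet
facet normal -0.699 -0.393 0.598
outer loop
vertex -1.681 -3.219 -0.989
vertex -1.381 -2.422 -0.115
vertex -2.809 -2.131 -1.593
endloop
endfacet
facet normal 0.245 0.653 0.717
outer loop
vertex -2.51 -1.335 -0.719
vertex -1.381 -2.422 -0.115
vertex -1.419 -0.721 -1.651
endloop
endfacet
facet normal 0.699 0.393 -0.597
outer loop
vertex -0.291 -1.809 -1.047
vertex -0.59 -2.605 -1.921
vertex -1.419 -0.721 -1.651
endloop
endfacet
facet normal 0.246 0.653 0.717
outer loop
vertex -1.419 -0.721 -1.651
vertex -1.381 -2.422 -0.115
vertex -0.291 -1.809 -1.047
endloop
endfacet
facet normal 0.672 -0.647 0.360
outer loop
vertex -0.291 -1.809 -1.047
vertex -1.681 -3.219 -0.989
vertex -0.59 -2.605 -1.921
endloop
endfacet
facet normal 0.672 -0.647 0.360
outer loop
vertex -1.381 -2.422 -0.115
vertex -1.681 -3.219 -0.989
vertex -0.291 -1.809 -1.047
endloop
endfacet

endsolid


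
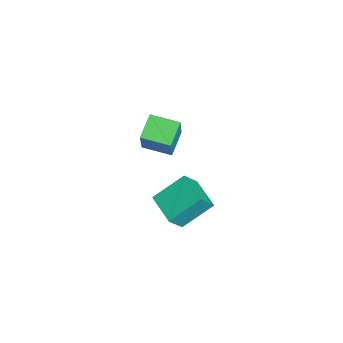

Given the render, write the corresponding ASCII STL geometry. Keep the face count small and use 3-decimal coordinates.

solid 
facet normal -0.501 0.037 -0.864
outer loop
vertex -3.165 -1.12 1.129
vertex -2.71 0.294 0.925
vertex -2.023 -1.586 0.447
endloop
endfacet
facet normal -0.303 -0.943 0.136
outer loop
vertex -1.09 -1.654 2.055
vertex -3.165 -1.12 1.129
vertex -2.023 -1.586 0.447
endloop
endfacet
facet normal -0.501 0.037 -0.864
outer loop
vertex -2.023 -1.586 0.447
vertex -2.71 0.294 0.925
vertex -1.568 -0.172 0.243
endloop
endfacet
facet normal 0.810 -0.331 -0.484
outer loop
vertex -1.568 -0.172 0.243
vertex -1.09 -1.654 2.055
vertex -2.023 -1.586 0.447
endloop
endfacet
facet normal -0.810 0.331 0.484
outer loop
vertex -3.165 -1.12 1.129
vertex -1.777 0.226 2.533
vertex -2.71 0.294 0.925
endloop
endfacet
facet normal -0.303 -0.943 0.136
outer loop
vertex -2.232 -1.188 2.737
vertex -3.165 -1.12 1.129
vertex -1.09 -1.654 2.055
endloop
endfacet
facet normal -0.810 0.331 0.484
outer loop
vertex -2.232 -1.188 2.737
vertex -1.777 0.226 2.533
vertex -3.165 -1.12 1.129
endloop
endfacet
facet normal 0.303 0.943 -0.136
outer loop
vertex -2.71 0.294 0.925
vertex -1.777 0.226 2.533
vertex -1.568 -0.172 0.243
endloop
endfacet
facet normal 0.810 -0.331 -0.484
outer loop
vertex -0.635 -0.24 1.851
vertex -1.09 -1.654 2.055
vertex -1.568 -0.172 0.243
endloop
endfacet
facet normal 0.303 0.943 -0.136
outer loop
vertex -1.568 -0.172 0.243
vertex -1.777 0.226 2.533
vertex -0.635 -0.24 1.851
endloop
endfacet
facet normal 0.501 -0.037 0.864
outer loop
vertex -0.635 -0.24 1.851
vertex -2.232 -1.188 2.737
vertex -1.09 -1.654 2.055
endloop
endfacet
facet normal 0.501 -0.037 0.864
outer loop
vertex -1.777 0.226 2.533
vertex -2.232 -1.188 2.737
vertex -0.635 -0.24 1.851
endloop
endfacet
facet normal -0.880 -0.434 0.195
outer loop
vertex 2.581 0.304 2.708
vertex 2.08 0.898 1.768
vertex 3.029 -1.114 1.574
endloop
endfacet
facet normal 0.411 -0.487 0.771
outer loop
vertex 4.48 -0.398 1.252
vertex 2.581 0.304 2.708
vertex 3.029 -1.114 1.574
endloop
endfacet
facet normal -0.880 -0.434 0.194
outer loop
vertex 3.029 -1.114 1.574
vertex 2.08 0.898 1.768
vertex 2.528 -0.519 0.633
endloop
endfacet
facet normal 0.239 -0.758 -0.607
outer loop
vertex 2.528 -0.519 0.633
vertex 4.48 -0.398 1.252
vertex 3.029 -1.114 1.574
endloop
endfacet
facet normal -0.239 0.758 0.607
outer loop
vertex 2.581 0.304 2.708
vertex 3.531 1.614 1.446
vertex 2.08 0.898 1.768
endloop
endfacet
facet normal 0.411 -0.487 0.771
outer loop
vertex 4.032 1.019 2.387
vertex 2.581 0.304 2.708
vertex 4.48 -0.398 1.252
endloop
endfacet
facet normal -0.239 0.758 0.607
outer loop
vertex 4.032 1.019 2.387
vertex 3.531 1.614 1.446
vertex 2.581 0.304 2.708
endloop
endfacet
facet normal -0.411 0.487 -0.770
outer loop
vertex 2.08 0.898 1.768
vertex 3.531 1.614 1.446
vertex 2.528 -0.519 0.633
endloop
endfacet
facet normal 0.239 -0.758 -0.607
outer loop
vertex 3.979 0.196 0.312
vertex 4.48 -0.398 1.252
vertex 2.528 -0.519 0.633
endloop
endfacet
facet normal -0.410 0.487 -0.771
outer loop
vertex 2.528 -0.519 0.633
vertex 3.531 1.614 1.446
vertex 3.979 0.196 0.312
endloop
endfacet
facet normal 0.880 0.434 -0.195
outer loop
vertex 3.979 0.196 0.312
vertex 4.032 1.019 2.387
vertex 4.48 -0.398 1.252
endloop
endfacet
facet normal 0.880 0.433 -0.194
outer loop
vertex 3.531 1.614 1.446
vertex 4.032 1.019 2.387
vertex 3.979 0.196 0.312
endloop
endfacet

endsolid


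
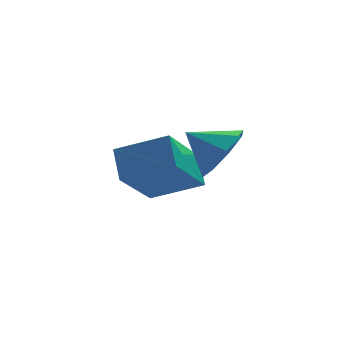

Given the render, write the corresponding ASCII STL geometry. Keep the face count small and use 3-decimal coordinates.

solid 
facet normal -0.853 0.351 -0.385
outer loop
vertex 1.669 -0.695 -2.229
vertex 2.65 0.25 -3.54
vertex 1.619 -1.471 -2.826
endloop
endfacet
facet normal -0.519 -0.500 0.693
outer loop
vertex 2.83 -1.97 -2.28
vertex 1.669 -0.695 -2.229
vertex 1.619 -1.471 -2.826
endloop
endfacet
facet normal -0.853 0.352 -0.384
outer loop
vertex 1.619 -1.471 -2.826
vertex 2.65 0.25 -3.54
vertex 2.599 -0.526 -4.137
endloop
endfacet
facet normal -0.052 -0.791 -0.609
outer loop
vertex 2.599 -0.526 -4.137
vertex 2.83 -1.97 -2.28
vertex 1.619 -1.471 -2.826
endloop
endfacet
facet normal 0.052 0.791 0.609
outer loop
vertex 1.669 -0.695 -2.229
vertex 3.861 -0.249 -2.994
vertex 2.65 0.25 -3.54
endloop
endfacet
facet normal -0.518 -0.500 0.694
outer loop
vertex 2.881 -1.194 -1.683
vertex 1.669 -0.695 -2.229
vertex 2.83 -1.97 -2.28
endloop
endfacet
facet normal 0.052 0.791 0.609
outer loop
vertex 2.881 -1.194 -1.683
vertex 3.861 -0.249 -2.994
vertex 1.669 -0.695 -2.229
endloop
endfacet
facet normal 0.519 0.500 -0.694
outer loop
vertex 2.65 0.25 -3.54
vertex 3.861 -0.249 -2.994
vertex 2.599 -0.526 -4.137
endloop
endfacet
facet normal -0.051 -0.791 -0.609
outer loop
vertex 3.811 -1.025 -3.591
vertex 2.83 -1.97 -2.28
vertex 2.599 -0.526 -4.137
endloop
endfacet
facet normal 0.518 0.500 -0.694
outer loop
vertex 2.599 -0.526 -4.137
vertex 3.861 -0.249 -2.994
vertex 3.811 -1.025 -3.591
endloop
endfacet
facet normal 0.853 -0.352 0.385
outer loop
vertex 3.811 -1.025 -3.591
vertex 2.881 -1.194 -1.683
vertex 2.83 -1.97 -2.28
endloop
endfacet
facet normal 0.854 -0.351 0.385
outer loop
vertex 3.861 -0.249 -2.994
vertex 2.881 -1.194 -1.683
vertex 3.811 -1.025 -3.591
endloop
endfacet
facet normal 0.724 -0.415 -0.552
outer loop
vertex 4.2 -2.664 -0.957
vertex 3.646 -2.926 -1.487
vertex 4.091 -2.253 -1.409
endloop
endfacet
facet normal 0.119 0.749 0.652
outer loop
vertex 4.2 -2.664 -0.957
vertex 4.091 -2.253 -1.409
vertex 2.894 -2.494 -0.913
endloop
endfacet
facet normal 0.724 -0.415 -0.551
outer loop
vertex 4.091 -2.253 -1.409
vertex 3.646 -2.926 -1.487
vertex 3.722 -2.237 -1.906
endloop
endfacet
facet normal -0.141 0.981 0.136
outer loop
vertex 4.091 -2.253 -1.409
vertex 3.722 -2.237 -1.906
vertex 2.894 -2.494 -0.913
endloop
endfacet
facet normal 0.723 -0.415 -0.552
outer loop
vertex 3.722 -2.237 -1.906
vertex 3.646 -2.926 -1.487
vertex 3.308 -2.623 -2.158
endloop
endfacet
facet normal -0.564 0.781 -0.269
outer loop
vertex 3.722 -2.237 -1.906
vertex 3.308 -2.623 -2.158
vertex 2.894 -2.494 -0.913
endloop
endfacet
facet normal 0.723 -0.415 -0.552
outer loop
vertex 3.308 -2.623 -2.158
vertex 3.646 -2.926 -1.487
vertex 3.092 -3.187 -2.017
endloop
endfacet
facet normal -0.906 0.265 -0.329
outer loop
vertex 3.308 -2.623 -2.158
vertex 3.092 -3.187 -2.017
vertex 2.894 -2.494 -0.913
endloop
endfacet
facet normal 0.723 -0.415 -0.552
outer loop
vertex 3.092 -3.187 -2.017
vertex 3.646 -2.926 -1.487
vertex 3.201 -3.598 -1.565
endloop
endfacet
facet normal -0.965 -0.264 -0.007
outer loop
vertex 3.092 -3.187 -2.017
vertex 3.201 -3.598 -1.565
vertex 2.894 -2.494 -0.913
endloop
endfacet
facet normal 0.723 -0.415 -0.552
outer loop
vertex 3.201 -3.598 -1.565
vertex 3.646 -2.926 -1.487
vertex 3.571 -3.615 -1.068
endloop
endfacet
facet normal -0.705 -0.496 0.508
outer loop
vertex 3.201 -3.598 -1.565
vertex 3.571 -3.615 -1.068
vertex 2.894 -2.494 -0.913
endloop
endfacet
facet normal 0.723 -0.414 -0.552
outer loop
vertex 3.571 -3.615 -1.068
vertex 3.646 -2.926 -1.487
vertex 3.985 -3.228 -0.816
endloop
endfacet
facet normal -0.280 -0.295 0.913
outer loop
vertex 3.571 -3.615 -1.068
vertex 3.985 -3.228 -0.816
vertex 2.894 -2.494 -0.913
endloop
endfacet
facet normal 0.724 -0.414 -0.552
outer loop
vertex 3.985 -3.228 -0.816
vertex 3.646 -2.926 -1.487
vertex 4.2 -2.664 -0.957
endloop
endfacet
facet normal 0.061 0.220 0.974
outer loop
vertex 3.985 -3.228 -0.816
vertex 4.2 -2.664 -0.957
vertex 2.894 -2.494 -0.913
endloop
endfacet

endsolid


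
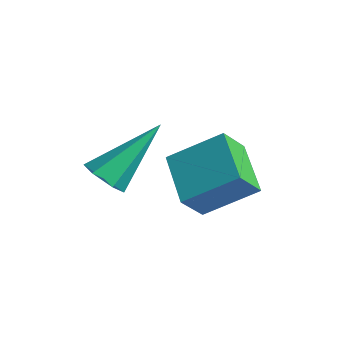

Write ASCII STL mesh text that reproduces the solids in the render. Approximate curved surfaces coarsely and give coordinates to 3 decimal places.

solid 
facet normal -0.866 0.313 0.389
outer loop
vertex -2.424 -2.454 1.561
vertex -1.757 -1.528 2.3
vertex -2.507 -1.879 0.914
endloop
endfacet
facet normal -0.490 -0.682 -0.543
outer loop
vertex -1.363 -2.292 0.4
vertex -2.424 -2.454 1.561
vertex -2.507 -1.879 0.914
endloop
endfacet
facet normal -0.866 0.314 0.389
outer loop
vertex -2.507 -1.879 0.914
vertex -1.757 -1.528 2.3
vertex -1.839 -0.952 1.653
endloop
endfacet
facet normal -0.095 0.662 -0.744
outer loop
vertex -1.839 -0.952 1.653
vertex -1.363 -2.292 0.4
vertex -2.507 -1.879 0.914
endloop
endfacet
facet normal 0.095 -0.662 0.744
outer loop
vertex -2.424 -2.454 1.561
vertex -0.613 -1.941 1.786
vertex -1.757 -1.528 2.3
endloop
endfacet
facet normal -0.491 -0.681 -0.544
outer loop
vertex -1.281 -2.868 1.047
vertex -2.424 -2.454 1.561
vertex -1.363 -2.292 0.4
endloop
endfacet
facet normal 0.095 -0.661 0.744
outer loop
vertex -1.281 -2.868 1.047
vertex -0.613 -1.941 1.786
vertex -2.424 -2.454 1.561
endloop
endfacet
facet normal 0.490 0.681 0.544
outer loop
vertex -1.757 -1.528 2.3
vertex -0.613 -1.941 1.786
vertex -1.839 -0.952 1.653
endloop
endfacet
facet normal -0.095 0.662 -0.744
outer loop
vertex -0.696 -1.366 1.139
vertex -1.363 -2.292 0.4
vertex -1.839 -0.952 1.653
endloop
endfacet
facet normal 0.491 0.682 0.543
outer loop
vertex -1.839 -0.952 1.653
vertex -0.613 -1.941 1.786
vertex -0.696 -1.366 1.139
endloop
endfacet
facet normal 0.866 -0.314 -0.389
outer loop
vertex -0.696 -1.366 1.139
vertex -1.281 -2.868 1.047
vertex -1.363 -2.292 0.4
endloop
endfacet
facet normal 0.866 -0.313 -0.390
outer loop
vertex -0.613 -1.941 1.786
vertex -1.281 -2.868 1.047
vertex -0.696 -1.366 1.139
endloop
endfacet
facet normal -0.059 -0.738 -0.672
outer loop
vertex -2.92 -3.406 0.75
vertex -3.441 -3.291 0.669
vertex -3.062 -3.049 0.37
endloop
endfacet
facet normal 0.946 0.318 -0.054
outer loop
vertex -2.92 -3.406 0.75
vertex -3.062 -3.049 0.37
vertex -3.339 -1.969 1.871
endloop
endfacet
facet normal -0.057 -0.739 -0.671
outer loop
vertex -3.062 -3.049 0.37
vertex -3.441 -3.291 0.669
vertex -3.584 -2.935 0.289
endloop
endfacet
facet normal 0.259 0.806 -0.532
outer loop
vertex -3.062 -3.049 0.37
vertex -3.584 -2.935 0.289
vertex -3.339 -1.969 1.871
endloop
endfacet
facet normal -0.057 -0.739 -0.671
outer loop
vertex -3.584 -2.935 0.289
vertex -3.441 -3.291 0.669
vertex -3.963 -3.177 0.588
endloop
endfacet
facet normal -0.672 0.674 -0.307
outer loop
vertex -3.584 -2.935 0.289
vertex -3.963 -3.177 0.588
vertex -3.339 -1.969 1.871
endloop
endfacet
facet normal -0.057 -0.739 -0.671
outer loop
vertex -3.963 -3.177 0.588
vertex -3.441 -3.291 0.669
vertex -3.821 -3.533 0.968
endloop
endfacet
facet normal -0.917 0.055 0.394
outer loop
vertex -3.963 -3.177 0.588
vertex -3.821 -3.533 0.968
vertex -3.339 -1.969 1.871
endloop
endfacet
facet normal -0.058 -0.738 -0.672
outer loop
vertex -3.821 -3.533 0.968
vertex -3.441 -3.291 0.669
vertex -3.299 -3.648 1.049
endloop
endfacet
facet normal -0.231 -0.432 0.872
outer loop
vertex -3.821 -3.533 0.968
vertex -3.299 -3.648 1.049
vertex -3.339 -1.969 1.871
endloop
endfacet
facet normal -0.059 -0.738 -0.672
outer loop
vertex -3.299 -3.648 1.049
vertex -3.441 -3.291 0.669
vertex -2.92 -3.406 0.75
endloop
endfacet
facet normal 0.702 -0.300 0.647
outer loop
vertex -3.299 -3.648 1.049
vertex -2.92 -3.406 0.75
vertex -3.339 -1.969 1.871
endloop
endfacet

endsolid


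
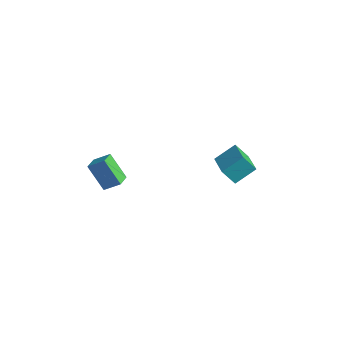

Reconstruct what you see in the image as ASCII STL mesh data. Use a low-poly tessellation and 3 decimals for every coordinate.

solid 
facet normal -0.847 0.474 -0.241
outer loop
vertex 1.903 3.465 1.63
vertex 2.35 4.734 2.551
vertex 2.504 4.009 0.589
endloop
endfacet
facet normal -0.274 -0.778 -0.565
outer loop
vertex 4.19 3.066 1.069
vertex 1.903 3.465 1.63
vertex 2.504 4.009 0.589
endloop
endfacet
facet normal -0.847 0.474 -0.242
outer loop
vertex 2.504 4.009 0.589
vertex 2.35 4.734 2.551
vertex 2.952 5.278 1.509
endloop
endfacet
facet normal 0.455 0.412 -0.790
outer loop
vertex 2.952 5.278 1.509
vertex 4.19 3.066 1.069
vertex 2.504 4.009 0.589
endloop
endfacet
facet normal -0.455 -0.412 0.789
outer loop
vertex 1.903 3.465 1.63
vertex 4.036 3.791 3.031
vertex 2.35 4.734 2.551
endloop
endfacet
facet normal -0.274 -0.778 -0.565
outer loop
vertex 3.588 2.522 2.111
vertex 1.903 3.465 1.63
vertex 4.19 3.066 1.069
endloop
endfacet
facet normal -0.456 -0.411 0.789
outer loop
vertex 3.588 2.522 2.111
vertex 4.036 3.791 3.031
vertex 1.903 3.465 1.63
endloop
endfacet
facet normal 0.274 0.778 0.565
outer loop
vertex 2.35 4.734 2.551
vertex 4.036 3.791 3.031
vertex 2.952 5.278 1.509
endloop
endfacet
facet normal 0.456 0.412 -0.789
outer loop
vertex 4.637 4.335 1.99
vertex 4.19 3.066 1.069
vertex 2.952 5.278 1.509
endloop
endfacet
facet normal 0.274 0.778 0.565
outer loop
vertex 2.952 5.278 1.509
vertex 4.036 3.791 3.031
vertex 4.637 4.335 1.99
endloop
endfacet
facet normal 0.847 -0.474 0.242
outer loop
vertex 4.637 4.335 1.99
vertex 3.588 2.522 2.111
vertex 4.19 3.066 1.069
endloop
endfacet
facet normal 0.847 -0.474 0.241
outer loop
vertex 4.036 3.791 3.031
vertex 3.588 2.522 2.111
vertex 4.637 4.335 1.99
endloop
endfacet
facet normal -0.511 0.826 -0.237
outer loop
vertex -0.673 -3.702 4.006
vertex 0.076 -3.05 4.663
vertex 0.458 -3.446 2.463
endloop
endfacet
facet normal -0.629 -0.547 -0.552
outer loop
vertex 1.004 -4.33 2.717
vertex -0.673 -3.702 4.006
vertex 0.458 -3.446 2.463
endloop
endfacet
facet normal -0.511 0.826 -0.237
outer loop
vertex 0.458 -3.446 2.463
vertex 0.076 -3.05 4.663
vertex 1.206 -2.794 3.12
endloop
endfacet
facet normal 0.586 0.133 -0.799
outer loop
vertex 1.206 -2.794 3.12
vertex 1.004 -4.33 2.717
vertex 0.458 -3.446 2.463
endloop
endfacet
facet normal -0.586 -0.132 0.799
outer loop
vertex -0.673 -3.702 4.006
vertex 0.622 -3.934 4.917
vertex 0.076 -3.05 4.663
endloop
endfacet
facet normal -0.629 -0.548 -0.552
outer loop
vertex -0.126 -4.586 4.26
vertex -0.673 -3.702 4.006
vertex 1.004 -4.33 2.717
endloop
endfacet
facet normal -0.586 -0.133 0.799
outer loop
vertex -0.126 -4.586 4.26
vertex 0.622 -3.934 4.917
vertex -0.673 -3.702 4.006
endloop
endfacet
facet normal 0.629 0.547 0.552
outer loop
vertex 0.076 -3.05 4.663
vertex 0.622 -3.934 4.917
vertex 1.206 -2.794 3.12
endloop
endfacet
facet normal 0.586 0.133 -0.800
outer loop
vertex 1.753 -3.678 3.374
vertex 1.004 -4.33 2.717
vertex 1.206 -2.794 3.12
endloop
endfacet
facet normal 0.629 0.548 0.552
outer loop
vertex 1.206 -2.794 3.12
vertex 0.622 -3.934 4.917
vertex 1.753 -3.678 3.374
endloop
endfacet
facet normal 0.511 -0.826 0.237
outer loop
vertex 1.753 -3.678 3.374
vertex -0.126 -4.586 4.26
vertex 1.004 -4.33 2.717
endloop
endfacet
facet normal 0.511 -0.826 0.238
outer loop
vertex 0.622 -3.934 4.917
vertex -0.126 -4.586 4.26
vertex 1.753 -3.678 3.374
endloop
endfacet

endsolid


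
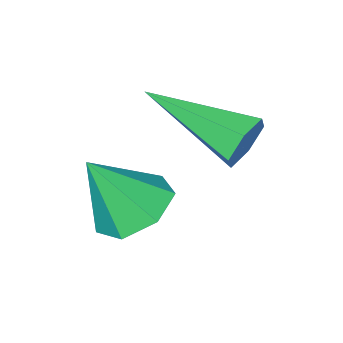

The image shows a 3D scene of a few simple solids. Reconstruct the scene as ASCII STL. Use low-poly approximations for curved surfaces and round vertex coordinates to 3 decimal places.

solid 
facet normal -0.454 0.281 -0.846
outer loop
vertex -1.461 4.081 1.106
vertex -2.086 3.577 1.274
vertex -1.992 4.364 1.485
endloop
endfacet
facet normal 0.638 0.656 0.403
outer loop
vertex -1.461 4.081 1.106
vertex -1.992 4.364 1.485
vertex -1.414 3.163 2.526
endloop
endfacet
facet normal -0.453 0.281 -0.846
outer loop
vertex -1.992 4.364 1.485
vertex -2.086 3.577 1.274
vertex -2.594 4.055 1.705
endloop
endfacet
facet normal -0.049 0.641 0.766
outer loop
vertex -1.992 4.364 1.485
vertex -2.594 4.055 1.705
vertex -1.414 3.163 2.526
endloop
endfacet
facet normal -0.454 0.280 -0.846
outer loop
vertex -2.594 4.055 1.705
vertex -2.086 3.577 1.274
vertex -2.813 3.386 1.601
endloop
endfacet
facet normal -0.545 0.048 0.837
outer loop
vertex -2.594 4.055 1.705
vertex -2.813 3.386 1.601
vertex -1.414 3.163 2.526
endloop
endfacet
facet normal -0.454 0.280 -0.846
outer loop
vertex -2.813 3.386 1.601
vertex -2.086 3.577 1.274
vertex -2.485 2.861 1.251
endloop
endfacet
facet normal -0.479 -0.674 0.562
outer loop
vertex -2.813 3.386 1.601
vertex -2.485 2.861 1.251
vertex -1.414 3.163 2.526
endloop
endfacet
facet normal -0.454 0.280 -0.846
outer loop
vertex -2.485 2.861 1.251
vertex -2.086 3.577 1.274
vertex -1.856 2.875 0.918
endloop
endfacet
facet normal 0.101 -0.984 0.149
outer loop
vertex -2.485 2.861 1.251
vertex -1.856 2.875 0.918
vertex -1.414 3.163 2.526
endloop
endfacet
facet normal -0.454 0.280 -0.846
outer loop
vertex -1.856 2.875 0.918
vertex -2.086 3.577 1.274
vertex -1.4 3.418 0.853
endloop
endfacet
facet normal 0.757 -0.647 -0.092
outer loop
vertex -1.856 2.875 0.918
vertex -1.4 3.418 0.853
vertex -1.414 3.163 2.526
endloop
endfacet
facet normal -0.454 0.281 -0.846
outer loop
vertex -1.4 3.418 0.853
vertex -2.086 3.577 1.274
vertex -1.461 4.081 1.106
endloop
endfacet
facet normal 0.996 0.084 0.021
outer loop
vertex -1.4 3.418 0.853
vertex -1.461 4.081 1.106
vertex -1.414 3.163 2.526
endloop
endfacet
facet normal -0.363 0.894 -0.264
outer loop
vertex -3.379 4.549 2.317
vertex -3.674 4.58 2.827
vertex -3.125 4.792 2.79
endloop
endfacet
facet normal 0.889 -0.043 -0.455
outer loop
vertex -3.379 4.549 2.317
vertex -3.125 4.792 2.79
vertex -2.926 2.74 3.373
endloop
endfacet
facet normal -0.363 0.893 -0.265
outer loop
vertex -3.125 4.792 2.79
vertex -3.674 4.58 2.827
vertex -3.419 4.824 3.3
endloop
endfacet
facet normal 0.851 0.218 0.477
outer loop
vertex -3.125 4.792 2.79
vertex -3.419 4.824 3.3
vertex -2.926 2.74 3.373
endloop
endfacet
facet normal -0.363 0.893 -0.265
outer loop
vertex -3.419 4.824 3.3
vertex -3.674 4.58 2.827
vertex -3.968 4.612 3.338
endloop
endfacet
facet normal 0.051 0.047 0.998
outer loop
vertex -3.419 4.824 3.3
vertex -3.968 4.612 3.338
vertex -2.926 2.74 3.373
endloop
endfacet
facet normal -0.363 0.893 -0.265
outer loop
vertex -3.968 4.612 3.338
vertex -3.674 4.58 2.827
vertex -4.223 4.368 2.865
endloop
endfacet
facet normal -0.714 -0.386 0.584
outer loop
vertex -3.968 4.612 3.338
vertex -4.223 4.368 2.865
vertex -2.926 2.74 3.373
endloop
endfacet
facet normal -0.363 0.893 -0.265
outer loop
vertex -4.223 4.368 2.865
vertex -3.674 4.58 2.827
vertex -3.929 4.336 2.354
endloop
endfacet
facet normal -0.677 -0.648 -0.349
outer loop
vertex -4.223 4.368 2.865
vertex -3.929 4.336 2.354
vertex -2.926 2.74 3.373
endloop
endfacet
facet normal -0.364 0.893 -0.265
outer loop
vertex -3.929 4.336 2.354
vertex -3.674 4.58 2.827
vertex -3.379 4.549 2.317
endloop
endfacet
facet normal 0.126 -0.476 -0.870
outer loop
vertex -3.929 4.336 2.354
vertex -3.379 4.549 2.317
vertex -2.926 2.74 3.373
endloop
endfacet

endsolid


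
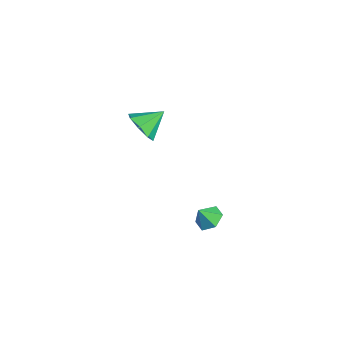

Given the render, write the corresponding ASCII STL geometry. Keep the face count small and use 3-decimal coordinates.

solid 
facet normal 0.124 0.533 -0.837
outer loop
vertex 4.155 -1.944 -2.738
vertex 3.747 -2.525 -3.168
vertex 3.331 -1.892 -2.827
endloop
endfacet
facet normal -0.073 0.404 0.912
outer loop
vertex 4.155 -1.944 -2.738
vertex 3.331 -1.892 -2.827
vertex 3.613 -3.095 -2.272
endloop
endfacet
facet normal 0.124 0.533 -0.837
outer loop
vertex 3.331 -1.892 -2.827
vertex 3.747 -2.525 -3.168
vertex 2.923 -2.473 -3.257
endloop
endfacet
facet normal -0.785 0.098 0.612
outer loop
vertex 3.331 -1.892 -2.827
vertex 2.923 -2.473 -3.257
vertex 3.613 -3.095 -2.272
endloop
endfacet
facet normal 0.124 0.532 -0.837
outer loop
vertex 2.923 -2.473 -3.257
vertex 3.747 -2.525 -3.168
vertex 3.338 -3.106 -3.598
endloop
endfacet
facet normal -0.781 -0.602 0.167
outer loop
vertex 2.923 -2.473 -3.257
vertex 3.338 -3.106 -3.598
vertex 3.613 -3.095 -2.272
endloop
endfacet
facet normal 0.124 0.532 -0.837
outer loop
vertex 3.338 -3.106 -3.598
vertex 3.747 -2.525 -3.168
vertex 4.162 -3.158 -3.509
endloop
endfacet
facet normal -0.065 -0.998 0.022
outer loop
vertex 3.338 -3.106 -3.598
vertex 4.162 -3.158 -3.509
vertex 3.613 -3.095 -2.272
endloop
endfacet
facet normal 0.125 0.533 -0.837
outer loop
vertex 4.162 -3.158 -3.509
vertex 3.747 -2.525 -3.168
vertex 4.57 -2.577 -3.078
endloop
endfacet
facet normal 0.646 -0.692 0.322
outer loop
vertex 4.162 -3.158 -3.509
vertex 4.57 -2.577 -3.078
vertex 3.613 -3.095 -2.272
endloop
endfacet
facet normal 0.125 0.532 -0.837
outer loop
vertex 4.57 -2.577 -3.078
vertex 3.747 -2.525 -3.168
vertex 4.155 -1.944 -2.738
endloop
endfacet
facet normal 0.641 0.009 0.767
outer loop
vertex 4.57 -2.577 -3.078
vertex 4.155 -1.944 -2.738
vertex 3.613 -3.095 -2.272
endloop
endfacet
facet normal -0.023 -0.858 -0.513
outer loop
vertex -2.601 -3.499 -0.651
vertex -3.229 -3.029 -1.408
vertex -2.155 -3.146 -1.261
endloop
endfacet
facet normal 0.731 0.203 0.652
outer loop
vertex -2.601 -3.499 -0.651
vertex -2.155 -3.146 -1.261
vertex -3.191 -1.631 -0.572
endloop
endfacet
facet normal -0.023 -0.858 -0.512
outer loop
vertex -2.155 -3.146 -1.261
vertex -3.229 -3.029 -1.408
vertex -2.338 -2.725 -1.958
endloop
endfacet
facet normal 0.842 0.530 0.099
outer loop
vertex -2.155 -3.146 -1.261
vertex -2.338 -2.725 -1.958
vertex -3.191 -1.631 -0.572
endloop
endfacet
facet normal -0.024 -0.858 -0.513
outer loop
vertex -2.338 -2.725 -1.958
vertex -3.229 -3.029 -1.408
vertex -3.043 -2.482 -2.332
endloop
endfacet
facet normal 0.467 0.811 -0.353
outer loop
vertex -2.338 -2.725 -1.958
vertex -3.043 -2.482 -2.332
vertex -3.191 -1.631 -0.572
endloop
endfacet
facet normal -0.023 -0.858 -0.513
outer loop
vertex -3.043 -2.482 -2.332
vertex -3.229 -3.029 -1.408
vertex -3.857 -2.56 -2.165
endloop
endfacet
facet normal -0.175 0.881 -0.440
outer loop
vertex -3.043 -2.482 -2.332
vertex -3.857 -2.56 -2.165
vertex -3.191 -1.631 -0.572
endloop
endfacet
facet normal -0.022 -0.858 -0.513
outer loop
vertex -3.857 -2.56 -2.165
vertex -3.229 -3.029 -1.408
vertex -4.303 -2.913 -1.555
endloop
endfacet
facet normal -0.706 0.699 -0.112
outer loop
vertex -3.857 -2.56 -2.165
vertex -4.303 -2.913 -1.555
vertex -3.191 -1.631 -0.572
endloop
endfacet
facet normal -0.023 -0.858 -0.513
outer loop
vertex -4.303 -2.913 -1.555
vertex -3.229 -3.029 -1.408
vertex -4.119 -3.334 -0.858
endloop
endfacet
facet normal -0.817 0.372 0.440
outer loop
vertex -4.303 -2.913 -1.555
vertex -4.119 -3.334 -0.858
vertex -3.191 -1.631 -0.572
endloop
endfacet
facet normal -0.023 -0.858 -0.513
outer loop
vertex -4.119 -3.334 -0.858
vertex -3.229 -3.029 -1.408
vertex -3.415 -3.577 -0.484
endloop
endfacet
facet normal -0.442 0.091 0.892
outer loop
vertex -4.119 -3.334 -0.858
vertex -3.415 -3.577 -0.484
vertex -3.191 -1.631 -0.572
endloop
endfacet
facet normal -0.023 -0.858 -0.513
outer loop
vertex -3.415 -3.577 -0.484
vertex -3.229 -3.029 -1.408
vertex -2.601 -3.499 -0.651
endloop
endfacet
facet normal 0.199 0.021 0.980
outer loop
vertex -3.415 -3.577 -0.484
vertex -2.601 -3.499 -0.651
vertex -3.191 -1.631 -0.572
endloop
endfacet

endsolid


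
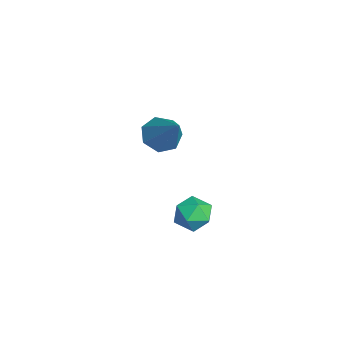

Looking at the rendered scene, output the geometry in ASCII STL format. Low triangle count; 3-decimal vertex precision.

solid 
facet normal -0.658 -0.214 -0.722
outer loop
vertex -2.949 -0.222 -3.66
vertex -3.601 0.019 -3.137
vertex -3.146 0.506 -3.696
endloop
endfacet
facet normal 0.894 0.223 -0.390
outer loop
vertex -2.949 -0.222 -3.66
vertex -3.146 0.506 -3.696
vertex -2.239 0.461 -1.643
endloop
endfacet
facet normal -0.658 -0.214 -0.722
outer loop
vertex -3.146 0.506 -3.696
vertex -3.601 0.019 -3.137
vertex -3.686 0.867 -3.311
endloop
endfacet
facet normal 0.454 0.872 -0.181
outer loop
vertex -3.146 0.506 -3.696
vertex -3.686 0.867 -3.311
vertex -2.239 0.461 -1.643
endloop
endfacet
facet normal -0.658 -0.214 -0.722
outer loop
vertex -3.686 0.867 -3.311
vertex -3.601 0.019 -3.137
vertex -4.162 0.589 -2.795
endloop
endfacet
facet normal -0.152 0.922 0.356
outer loop
vertex -3.686 0.867 -3.311
vertex -4.162 0.589 -2.795
vertex -2.239 0.461 -1.643
endloop
endfacet
facet normal -0.657 -0.213 -0.723
outer loop
vertex -4.162 0.589 -2.795
vertex -3.601 0.019 -3.137
vertex -4.216 -0.118 -2.537
endloop
endfacet
facet normal -0.468 0.334 0.818
outer loop
vertex -4.162 0.589 -2.795
vertex -4.216 -0.118 -2.537
vertex -2.239 0.461 -1.643
endloop
endfacet
facet normal -0.657 -0.214 -0.723
outer loop
vertex -4.216 -0.118 -2.537
vertex -3.601 0.019 -3.137
vertex -3.807 -0.722 -2.73
endloop
endfacet
facet normal -0.256 -0.447 0.857
outer loop
vertex -4.216 -0.118 -2.537
vertex -3.807 -0.722 -2.73
vertex -2.239 0.461 -1.643
endloop
endfacet
facet normal -0.658 -0.214 -0.722
outer loop
vertex -3.807 -0.722 -2.73
vertex -3.601 0.019 -3.137
vertex -3.243 -0.769 -3.23
endloop
endfacet
facet normal 0.323 -0.836 0.443
outer loop
vertex -3.807 -0.722 -2.73
vertex -3.243 -0.769 -3.23
vertex -2.239 0.461 -1.643
endloop
endfacet
facet normal -0.658 -0.214 -0.722
outer loop
vertex -3.243 -0.769 -3.23
vertex -3.601 0.019 -3.137
vertex -2.949 -0.222 -3.66
endloop
endfacet
facet normal 0.836 -0.537 -0.112
outer loop
vertex -3.243 -0.769 -3.23
vertex -2.949 -0.222 -3.66
vertex -2.239 0.461 -1.643
endloop
endfacet
facet normal -0.178 -0.195 0.965
outer loop
vertex 0.886 0.332 -3.273
vertex 1.369 -0.342 -3.32
vertex 1.698 0.392 -3.111
endloop
endfacet
facet normal -0.205 0.507 0.838
outer loop
vertex 0.886 0.332 -3.273
vertex 1.698 0.392 -3.111
vertex 1.32 0.98 -3.559
endloop
endfacet
facet normal -0.705 0.622 0.341
outer loop
vertex 0.886 0.332 -3.273
vertex 1.32 0.98 -3.559
vertex 0.758 0.61 -4.045
endloop
endfacet
facet normal -0.987 -0.007 0.161
outer loop
vertex 0.886 0.332 -3.273
vertex 0.758 0.61 -4.045
vertex 0.788 -0.206 -3.898
endloop
endfacet
facet normal -0.663 -0.513 0.546
outer loop
vertex 0.886 0.332 -3.273
vertex 0.788 -0.206 -3.898
vertex 1.369 -0.342 -3.32
endloop
endfacet
facet normal 0.425 0.705 0.567
outer loop
vertex 1.32 0.98 -3.559
vertex 1.698 0.392 -3.111
vertex 2.072 0.706 -3.782
endloop
endfacet
facet normal 0.468 -0.430 0.772
outer loop
vertex 1.698 0.392 -3.111
vertex 1.369 -0.342 -3.32
vertex 2.102 -0.11 -3.635
endloop
endfacet
facet normal -0.316 -0.944 0.095
outer loop
vertex 1.369 -0.342 -3.32
vertex 0.788 -0.206 -3.898
vertex 1.54 -0.48 -4.121
endloop
endfacet
facet normal -0.840 -0.126 -0.527
outer loop
vertex 0.788 -0.206 -3.898
vertex 0.758 0.61 -4.045
vertex 1.162 0.108 -4.569
endloop
endfacet
facet normal -0.384 0.893 -0.236
outer loop
vertex 0.758 0.61 -4.045
vertex 1.32 0.98 -3.559
vertex 1.491 0.842 -4.36
endloop
endfacet
facet normal 0.987 0.007 -0.161
outer loop
vertex 1.974 0.168 -4.407
vertex 2.072 0.706 -3.782
vertex 2.102 -0.11 -3.635
endloop
endfacet
facet normal 0.705 -0.622 -0.341
outer loop
vertex 1.974 0.168 -4.407
vertex 2.102 -0.11 -3.635
vertex 1.54 -0.48 -4.121
endloop
endfacet
facet normal 0.205 -0.507 -0.838
outer loop
vertex 1.974 0.168 -4.407
vertex 1.54 -0.48 -4.121
vertex 1.162 0.108 -4.569
endloop
endfacet
facet normal 0.178 0.195 -0.965
outer loop
vertex 1.974 0.168 -4.407
vertex 1.162 0.108 -4.569
vertex 1.491 0.842 -4.36
endloop
endfacet
facet normal 0.663 0.513 -0.546
outer loop
vertex 1.974 0.168 -4.407
vertex 1.491 0.842 -4.36
vertex 2.072 0.706 -3.782
endloop
endfacet
facet normal 0.840 0.126 0.527
outer loop
vertex 2.102 -0.11 -3.635
vertex 2.072 0.706 -3.782
vertex 1.698 0.392 -3.111
endloop
endfacet
facet normal 0.384 -0.893 0.236
outer loop
vertex 1.54 -0.48 -4.121
vertex 2.102 -0.11 -3.635
vertex 1.369 -0.342 -3.32
endloop
endfacet
facet normal -0.425 -0.705 -0.567
outer loop
vertex 1.162 0.108 -4.569
vertex 1.54 -0.48 -4.121
vertex 0.788 -0.206 -3.898
endloop
endfacet
facet normal -0.468 0.430 -0.772
outer loop
vertex 1.491 0.842 -4.36
vertex 1.162 0.108 -4.569
vertex 0.758 0.61 -4.045
endloop
endfacet
facet normal 0.316 0.944 -0.095
outer loop
vertex 2.072 0.706 -3.782
vertex 1.491 0.842 -4.36
vertex 1.32 0.98 -3.559
endloop
endfacet

endsolid
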